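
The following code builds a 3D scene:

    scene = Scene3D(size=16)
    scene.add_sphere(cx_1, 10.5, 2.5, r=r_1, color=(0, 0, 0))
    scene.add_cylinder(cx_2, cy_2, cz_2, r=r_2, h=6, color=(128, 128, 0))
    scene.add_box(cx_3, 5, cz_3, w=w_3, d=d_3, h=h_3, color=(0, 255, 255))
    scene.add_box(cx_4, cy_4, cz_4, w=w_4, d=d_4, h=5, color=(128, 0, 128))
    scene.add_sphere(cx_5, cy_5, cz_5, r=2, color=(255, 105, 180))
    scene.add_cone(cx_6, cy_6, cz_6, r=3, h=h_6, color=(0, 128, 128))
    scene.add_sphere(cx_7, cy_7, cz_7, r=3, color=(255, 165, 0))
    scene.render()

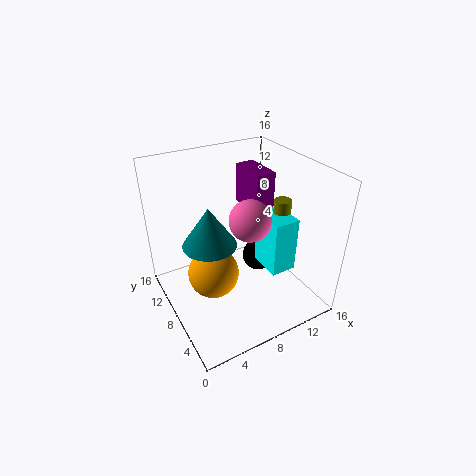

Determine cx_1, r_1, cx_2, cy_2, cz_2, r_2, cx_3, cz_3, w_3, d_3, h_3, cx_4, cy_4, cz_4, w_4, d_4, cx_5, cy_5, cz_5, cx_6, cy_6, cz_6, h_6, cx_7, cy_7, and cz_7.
cx_1 = 12.5
r_1 = 2
cx_2 = 13.5
cy_2 = 7.5
cz_2 = 5.5
r_2 = 1
cx_3 = 11
cz_3 = 3.5
w_3 = 3
d_3 = 4
h_3 = 6.5
cx_4 = 12
cy_4 = 10.5
cz_4 = 8.5
w_4 = 2.5
d_4 = 5
cx_5 = 7
cy_5 = 4
cz_5 = 12.5
cx_6 = 5
cy_6 = 9
cz_6 = 7.5
h_6 = 4.5
cx_7 = 5.5
cy_7 = 9.5
cz_7 = 3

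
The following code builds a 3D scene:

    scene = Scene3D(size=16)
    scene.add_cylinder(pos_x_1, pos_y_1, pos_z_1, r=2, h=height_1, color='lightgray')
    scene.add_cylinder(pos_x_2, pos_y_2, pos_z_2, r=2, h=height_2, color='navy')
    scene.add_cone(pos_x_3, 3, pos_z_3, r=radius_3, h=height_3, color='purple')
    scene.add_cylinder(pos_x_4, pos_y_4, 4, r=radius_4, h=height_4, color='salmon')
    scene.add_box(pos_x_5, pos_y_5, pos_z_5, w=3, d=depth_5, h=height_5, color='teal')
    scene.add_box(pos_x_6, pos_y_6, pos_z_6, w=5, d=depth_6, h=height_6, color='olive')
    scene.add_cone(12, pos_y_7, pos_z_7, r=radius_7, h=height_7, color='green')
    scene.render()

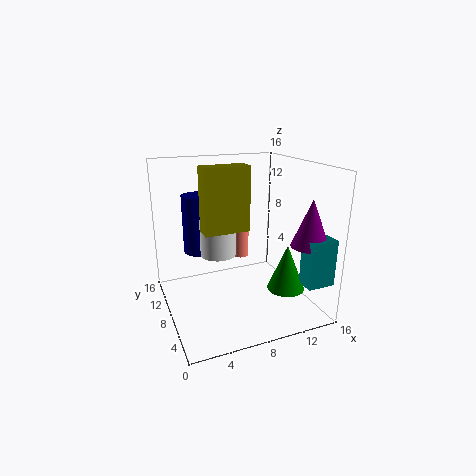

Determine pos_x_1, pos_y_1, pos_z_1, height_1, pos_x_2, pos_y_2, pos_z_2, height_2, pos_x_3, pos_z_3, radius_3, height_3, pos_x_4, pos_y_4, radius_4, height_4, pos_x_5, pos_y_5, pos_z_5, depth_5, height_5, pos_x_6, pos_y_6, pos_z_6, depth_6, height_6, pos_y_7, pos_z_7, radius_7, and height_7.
pos_x_1 = 6; pos_y_1 = 9; pos_z_1 = 6; height_1 = 4; pos_x_2 = 5; pos_y_2 = 13; pos_z_2 = 5; height_2 = 7; pos_x_3 = 14; pos_z_3 = 8; radius_3 = 2; height_3 = 5; pos_x_4 = 10; pos_y_4 = 12; radius_4 = 1; height_4 = 5; pos_x_5 = 13; pos_y_5 = 1; pos_z_5 = 4; depth_5 = 2; height_5 = 5; pos_x_6 = 4; pos_y_6 = 7; pos_z_6 = 9; depth_6 = 2; height_6 = 7; pos_y_7 = 4; pos_z_7 = 3; radius_7 = 2; height_7 = 5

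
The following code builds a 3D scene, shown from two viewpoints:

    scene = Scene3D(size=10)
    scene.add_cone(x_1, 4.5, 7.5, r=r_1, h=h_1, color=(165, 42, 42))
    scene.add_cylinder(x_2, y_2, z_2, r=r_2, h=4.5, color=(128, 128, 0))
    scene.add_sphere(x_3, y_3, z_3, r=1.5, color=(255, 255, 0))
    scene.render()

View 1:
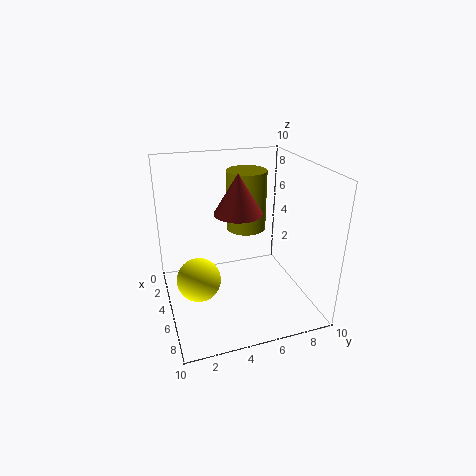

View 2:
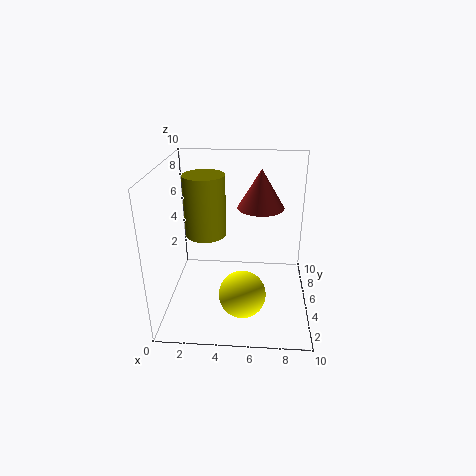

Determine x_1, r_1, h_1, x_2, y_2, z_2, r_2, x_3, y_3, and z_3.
x_1 = 6.5; r_1 = 1.5; h_1 = 2.5; x_2 = 2.5; y_2 = 6.5; z_2 = 4.5; r_2 = 1.5; x_3 = 5.5; y_3 = 2; z_3 = 2.5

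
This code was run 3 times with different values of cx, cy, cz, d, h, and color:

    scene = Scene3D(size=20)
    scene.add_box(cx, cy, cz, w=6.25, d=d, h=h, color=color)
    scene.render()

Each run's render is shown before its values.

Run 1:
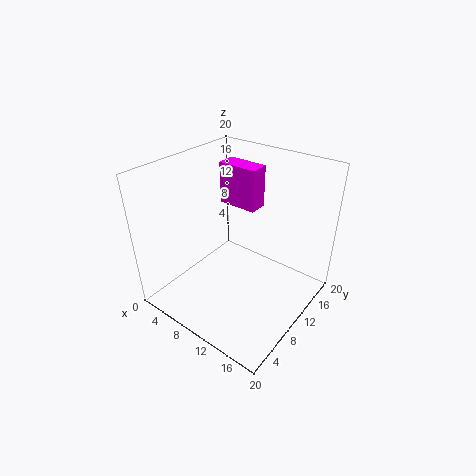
cx = 2.5
cy = 15.25
cz = 11.25
d = 3
h = 6.5
color = 'magenta'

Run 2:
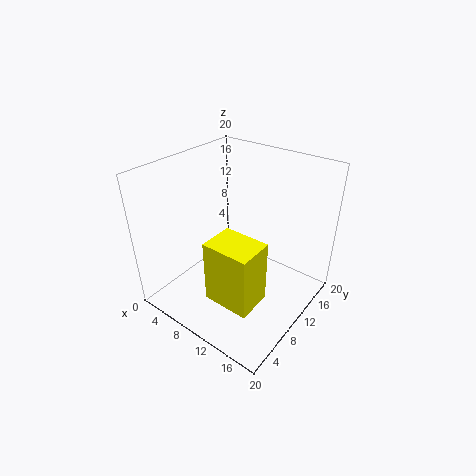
cx = 10
cy = 3
cz = 4.25
d = 4.75
h = 8.5
color = 'yellow'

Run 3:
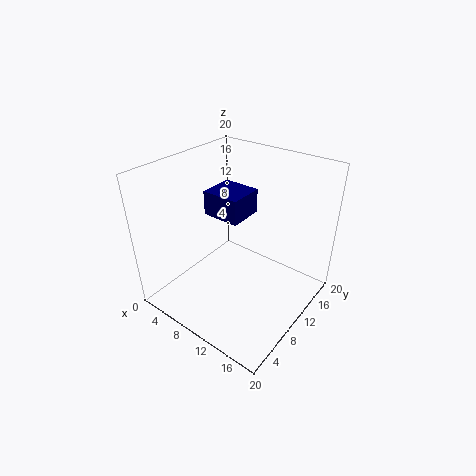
cx = 0.75
cy = 13.25
cz = 9.25
d = 5.75
h = 4
color = 'navy'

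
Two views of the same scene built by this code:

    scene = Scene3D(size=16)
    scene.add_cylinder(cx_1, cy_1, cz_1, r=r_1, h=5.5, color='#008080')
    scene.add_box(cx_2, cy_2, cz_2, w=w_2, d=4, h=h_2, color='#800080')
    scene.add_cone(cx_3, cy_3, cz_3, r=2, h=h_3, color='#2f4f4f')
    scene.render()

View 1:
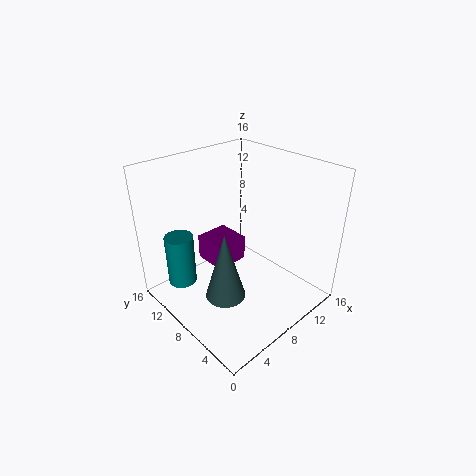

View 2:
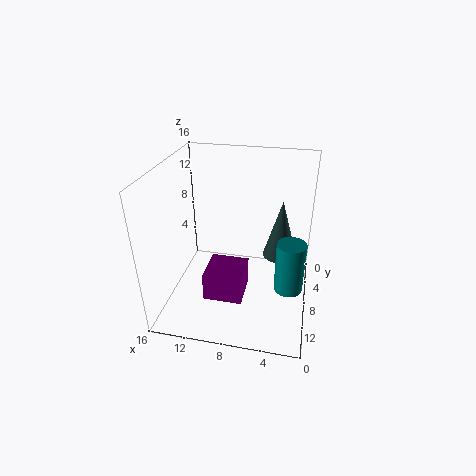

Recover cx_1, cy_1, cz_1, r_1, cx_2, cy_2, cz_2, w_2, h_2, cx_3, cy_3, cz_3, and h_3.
cx_1 = 2; cy_1 = 10.5; cz_1 = 4; r_1 = 1.5; cx_2 = 6.5; cy_2 = 9.5; cz_2 = 3.5; w_2 = 4; h_2 = 3; cx_3 = 3.5; cy_3 = 5; cz_3 = 4.5; h_3 = 7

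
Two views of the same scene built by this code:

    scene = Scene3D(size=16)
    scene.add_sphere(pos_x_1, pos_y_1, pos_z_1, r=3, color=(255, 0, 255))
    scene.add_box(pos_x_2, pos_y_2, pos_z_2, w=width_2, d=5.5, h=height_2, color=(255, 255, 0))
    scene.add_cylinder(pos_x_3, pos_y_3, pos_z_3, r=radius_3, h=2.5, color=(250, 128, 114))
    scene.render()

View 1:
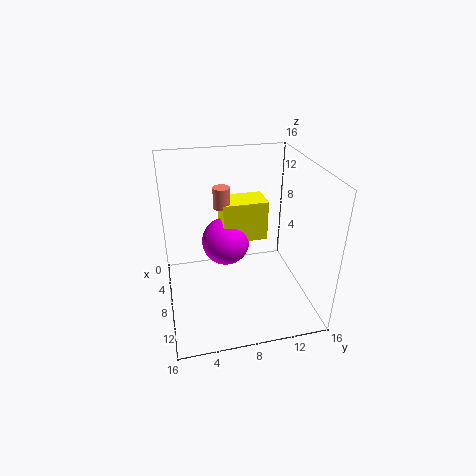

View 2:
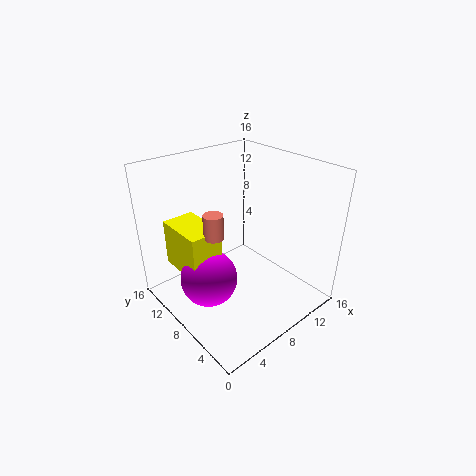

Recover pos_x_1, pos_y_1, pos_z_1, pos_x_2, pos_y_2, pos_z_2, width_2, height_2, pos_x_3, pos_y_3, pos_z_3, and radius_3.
pos_x_1 = 3.5; pos_y_1 = 7.5; pos_z_1 = 5; pos_x_2 = 1.5; pos_y_2 = 7; pos_z_2 = 5.5; width_2 = 3.5; height_2 = 5; pos_x_3 = 4; pos_y_3 = 7; pos_z_3 = 10; radius_3 = 1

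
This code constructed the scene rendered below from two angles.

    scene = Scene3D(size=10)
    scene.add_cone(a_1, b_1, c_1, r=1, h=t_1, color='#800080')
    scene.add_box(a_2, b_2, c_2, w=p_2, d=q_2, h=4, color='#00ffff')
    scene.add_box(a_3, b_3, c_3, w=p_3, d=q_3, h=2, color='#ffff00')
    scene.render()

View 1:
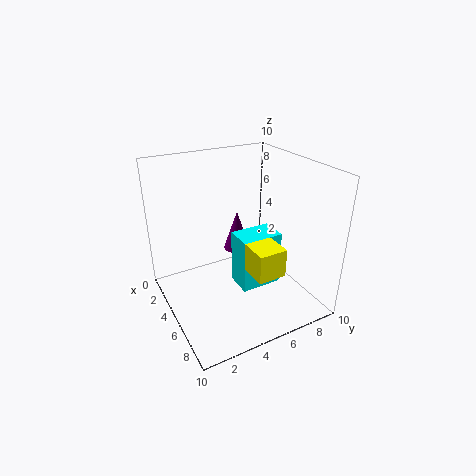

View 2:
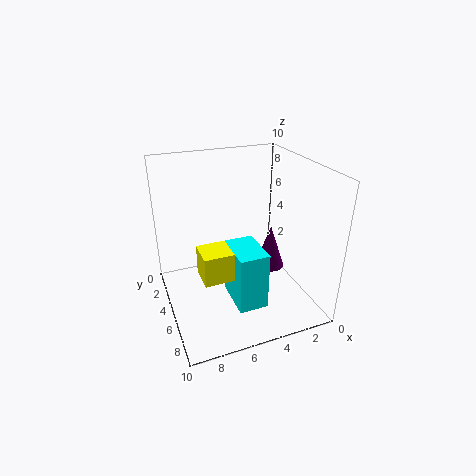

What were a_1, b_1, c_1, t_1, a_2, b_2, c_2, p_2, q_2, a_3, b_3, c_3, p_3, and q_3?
a_1 = 3, b_1 = 6, c_1 = 3, t_1 = 3, a_2 = 4, b_2 = 5, c_2 = 1, p_2 = 2, q_2 = 3, a_3 = 5, b_3 = 5, c_3 = 3, p_3 = 3, q_3 = 2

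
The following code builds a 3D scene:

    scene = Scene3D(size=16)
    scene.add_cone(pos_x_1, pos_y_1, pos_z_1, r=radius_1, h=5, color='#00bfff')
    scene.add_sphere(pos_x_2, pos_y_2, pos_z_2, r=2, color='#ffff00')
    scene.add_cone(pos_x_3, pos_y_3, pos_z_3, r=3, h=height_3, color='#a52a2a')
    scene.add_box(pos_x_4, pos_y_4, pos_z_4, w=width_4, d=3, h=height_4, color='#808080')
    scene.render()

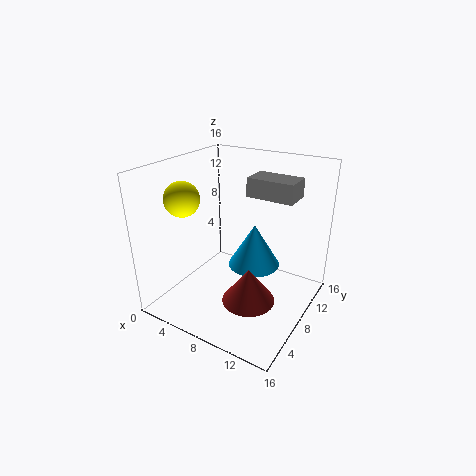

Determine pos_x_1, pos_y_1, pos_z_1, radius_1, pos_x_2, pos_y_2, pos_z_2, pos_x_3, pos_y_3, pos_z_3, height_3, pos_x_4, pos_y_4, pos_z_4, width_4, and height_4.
pos_x_1 = 9, pos_y_1 = 10, pos_z_1 = 4, radius_1 = 3, pos_x_2 = 2, pos_y_2 = 6, pos_z_2 = 12, pos_x_3 = 10, pos_y_3 = 7, pos_z_3 = 1, height_3 = 4, pos_x_4 = 9, pos_y_4 = 8, pos_z_4 = 13, width_4 = 5, height_4 = 2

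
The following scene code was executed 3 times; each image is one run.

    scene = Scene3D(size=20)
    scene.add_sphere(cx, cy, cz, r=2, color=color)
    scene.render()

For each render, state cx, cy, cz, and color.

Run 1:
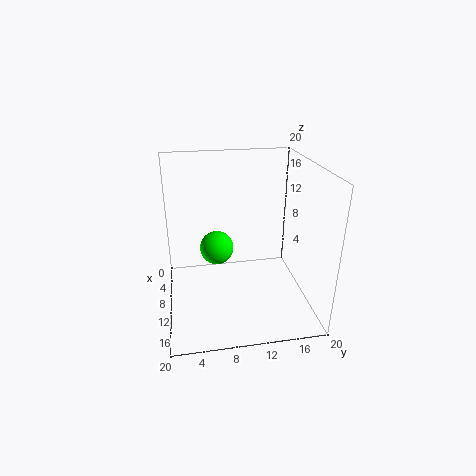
cx = 15; cy = 6.5; cz = 11.5; color = 'lime'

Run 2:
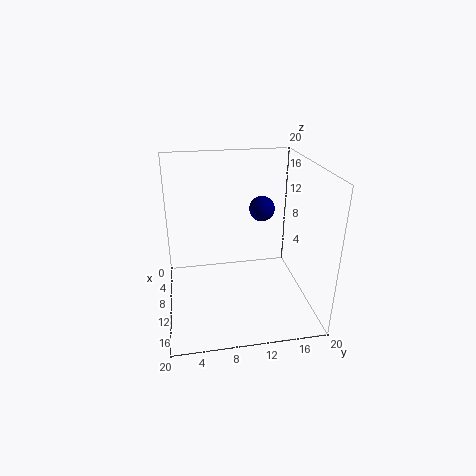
cx = 3.5; cy = 15; cz = 11.5; color = 'navy'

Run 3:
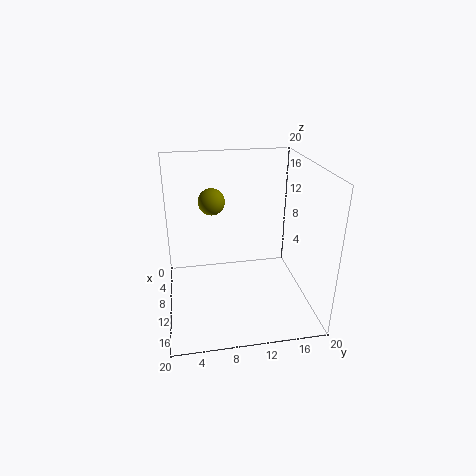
cx = 4.5; cy = 7; cz = 13.5; color = 'olive'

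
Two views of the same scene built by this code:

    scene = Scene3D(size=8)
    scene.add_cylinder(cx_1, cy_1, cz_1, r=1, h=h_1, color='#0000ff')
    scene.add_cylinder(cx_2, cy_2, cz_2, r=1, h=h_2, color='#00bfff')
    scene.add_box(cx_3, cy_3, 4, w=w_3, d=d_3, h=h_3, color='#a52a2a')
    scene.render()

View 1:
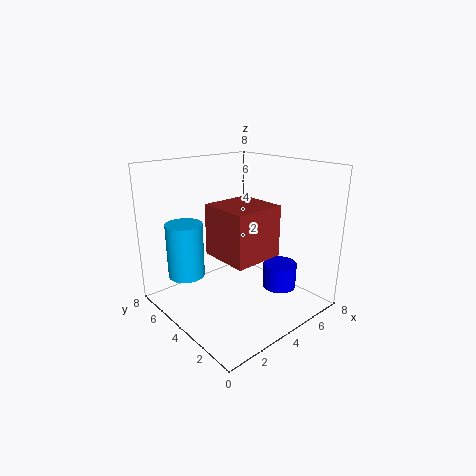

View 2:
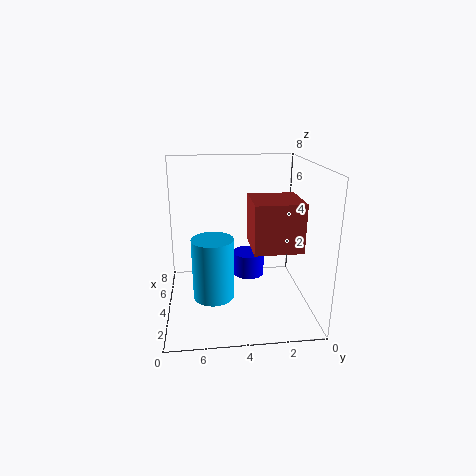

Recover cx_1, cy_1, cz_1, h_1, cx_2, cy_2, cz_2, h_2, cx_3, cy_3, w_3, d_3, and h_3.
cx_1 = 6.5
cy_1 = 3
cz_1 = 0.5
h_1 = 1.5
cx_2 = 1.5
cy_2 = 5.5
cz_2 = 2
h_2 = 3
cx_3 = 1.5
cy_3 = 1
w_3 = 2.5
d_3 = 2.5
h_3 = 2.5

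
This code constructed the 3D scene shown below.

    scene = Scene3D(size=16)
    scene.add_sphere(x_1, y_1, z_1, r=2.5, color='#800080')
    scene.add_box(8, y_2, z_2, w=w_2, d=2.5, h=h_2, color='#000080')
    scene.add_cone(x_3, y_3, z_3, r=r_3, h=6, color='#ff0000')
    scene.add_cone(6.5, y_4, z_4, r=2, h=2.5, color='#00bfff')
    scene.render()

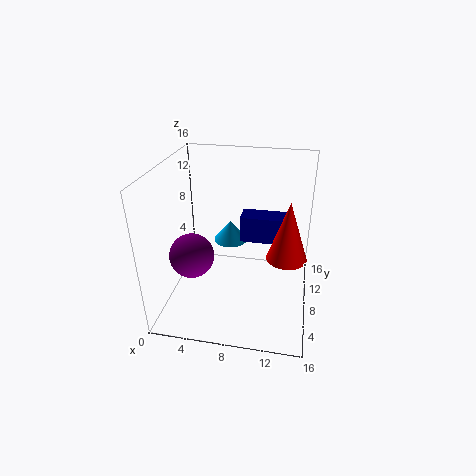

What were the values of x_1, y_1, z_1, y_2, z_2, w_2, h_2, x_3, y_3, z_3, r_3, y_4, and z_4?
x_1 = 3
y_1 = 6.5
z_1 = 6
y_2 = 9
z_2 = 7
w_2 = 5.5
h_2 = 3
x_3 = 13.5
y_3 = 5
z_3 = 8
r_3 = 2
y_4 = 11
z_4 = 6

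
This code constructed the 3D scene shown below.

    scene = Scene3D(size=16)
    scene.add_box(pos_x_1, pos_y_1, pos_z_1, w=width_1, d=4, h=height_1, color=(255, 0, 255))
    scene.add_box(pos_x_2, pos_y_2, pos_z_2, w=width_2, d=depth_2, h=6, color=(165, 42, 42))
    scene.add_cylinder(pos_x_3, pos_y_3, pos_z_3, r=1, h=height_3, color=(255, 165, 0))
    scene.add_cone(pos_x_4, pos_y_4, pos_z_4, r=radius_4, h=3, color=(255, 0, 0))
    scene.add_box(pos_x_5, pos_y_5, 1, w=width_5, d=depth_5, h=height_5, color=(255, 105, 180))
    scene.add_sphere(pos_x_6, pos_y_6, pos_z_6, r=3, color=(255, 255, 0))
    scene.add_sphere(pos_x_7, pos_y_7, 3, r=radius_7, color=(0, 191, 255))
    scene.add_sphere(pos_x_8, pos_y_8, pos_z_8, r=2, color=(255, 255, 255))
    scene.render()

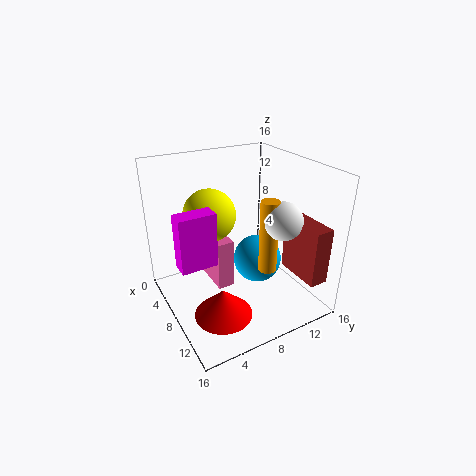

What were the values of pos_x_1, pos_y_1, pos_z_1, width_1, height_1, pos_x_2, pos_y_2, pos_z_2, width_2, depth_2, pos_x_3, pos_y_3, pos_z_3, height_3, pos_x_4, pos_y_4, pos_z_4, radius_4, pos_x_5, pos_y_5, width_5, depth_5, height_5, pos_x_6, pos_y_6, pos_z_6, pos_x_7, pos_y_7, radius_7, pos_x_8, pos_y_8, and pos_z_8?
pos_x_1 = 7; pos_y_1 = 1; pos_z_1 = 6; width_1 = 2; height_1 = 6; pos_x_2 = 11; pos_y_2 = 12; pos_z_2 = 5; width_2 = 5; depth_2 = 2; pos_x_3 = 11; pos_y_3 = 10; pos_z_3 = 5; height_3 = 8; pos_x_4 = 12; pos_y_4 = 4; pos_z_4 = 2; radius_4 = 3; pos_x_5 = 2; pos_y_5 = 6; width_5 = 5; depth_5 = 2; height_5 = 6; pos_x_6 = 5; pos_y_6 = 6; pos_z_6 = 10; pos_x_7 = 6; pos_y_7 = 12; radius_7 = 3; pos_x_8 = 12; pos_y_8 = 11; pos_z_8 = 11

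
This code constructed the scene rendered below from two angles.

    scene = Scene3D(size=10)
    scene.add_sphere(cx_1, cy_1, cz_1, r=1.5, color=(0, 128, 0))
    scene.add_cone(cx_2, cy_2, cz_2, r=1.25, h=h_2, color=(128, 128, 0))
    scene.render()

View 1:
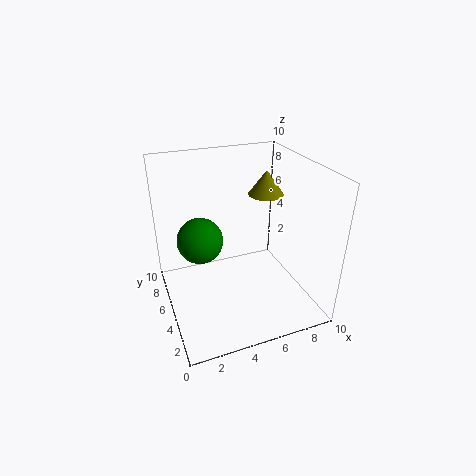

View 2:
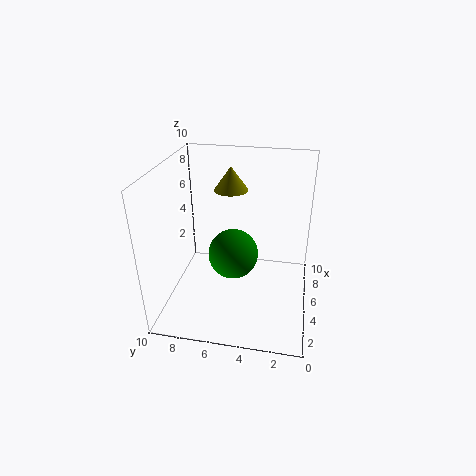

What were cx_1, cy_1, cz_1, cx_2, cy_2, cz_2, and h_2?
cx_1 = 2.25
cy_1 = 4.75
cz_1 = 5.5
cx_2 = 7.5
cy_2 = 6
cz_2 = 7.5
h_2 = 1.75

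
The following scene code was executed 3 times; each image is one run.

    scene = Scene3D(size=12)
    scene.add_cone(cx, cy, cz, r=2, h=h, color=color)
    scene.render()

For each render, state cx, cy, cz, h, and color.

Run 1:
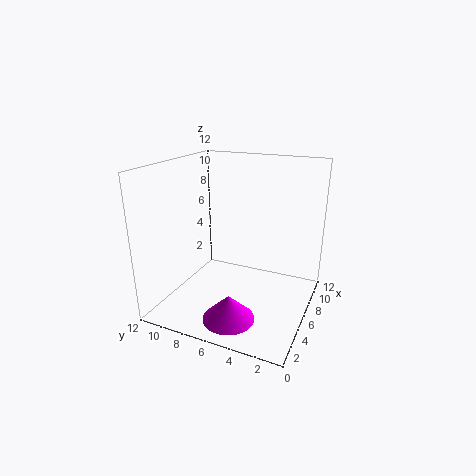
cx = 2; cy = 5; cz = 1; h = 2; color = 'magenta'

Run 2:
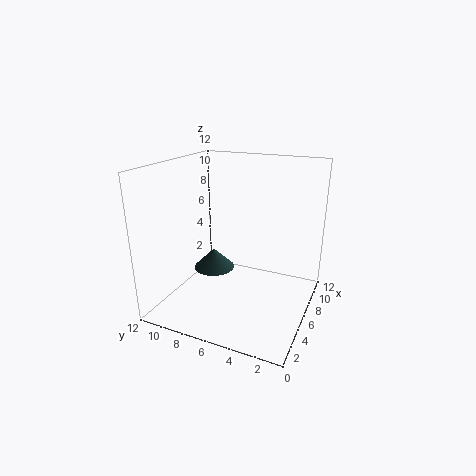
cx = 9; cy = 10; cz = 1; h = 2; color = 'darkslategray'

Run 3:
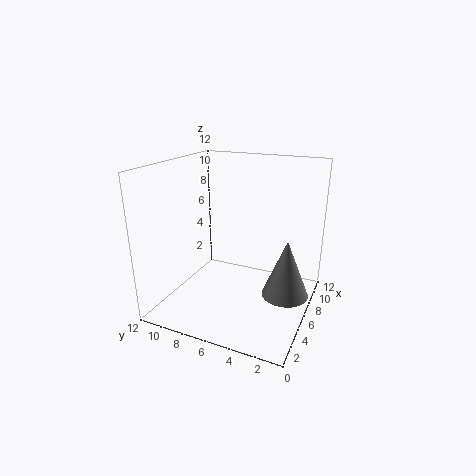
cx = 7; cy = 2; cz = 1; h = 5; color = 'gray'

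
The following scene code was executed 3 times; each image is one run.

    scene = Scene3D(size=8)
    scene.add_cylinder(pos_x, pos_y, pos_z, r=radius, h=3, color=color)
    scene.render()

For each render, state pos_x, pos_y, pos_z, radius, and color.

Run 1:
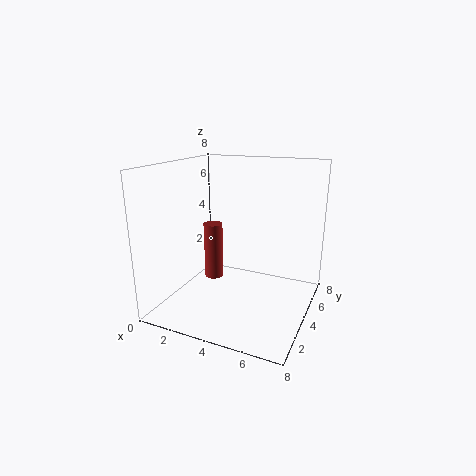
pos_x = 3, pos_y = 3, pos_z = 2, radius = 0.5, color = 'brown'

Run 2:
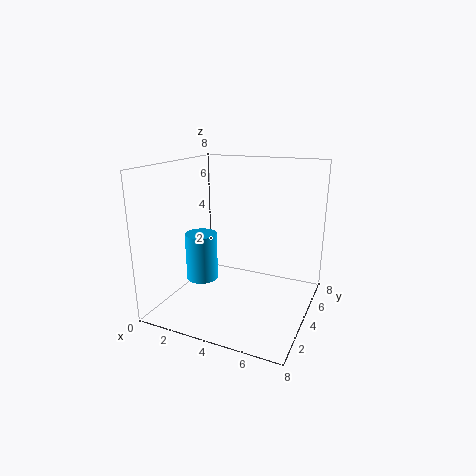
pos_x = 1, pos_y = 5, pos_z = 0.5, radius = 1, color = 'deepskyblue'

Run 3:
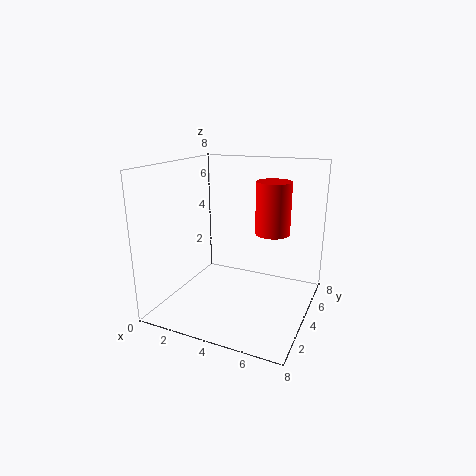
pos_x = 5.5, pos_y = 5.5, pos_z = 4, radius = 1, color = 'red'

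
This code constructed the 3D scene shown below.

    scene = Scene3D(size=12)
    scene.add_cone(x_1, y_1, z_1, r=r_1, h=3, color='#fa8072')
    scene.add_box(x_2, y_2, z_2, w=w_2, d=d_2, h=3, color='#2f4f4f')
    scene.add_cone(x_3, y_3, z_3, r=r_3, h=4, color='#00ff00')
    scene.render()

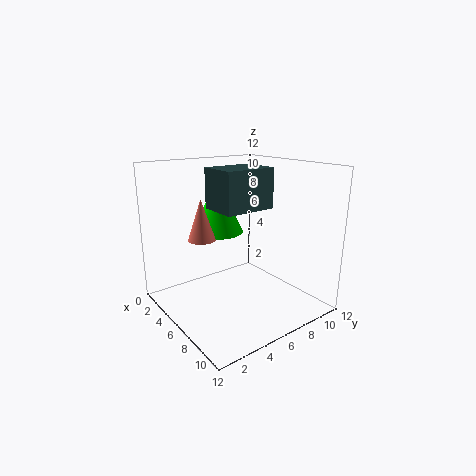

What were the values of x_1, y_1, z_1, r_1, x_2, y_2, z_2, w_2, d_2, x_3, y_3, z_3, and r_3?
x_1 = 7, y_1 = 2, z_1 = 7, r_1 = 1, x_2 = 6, y_2 = 3, z_2 = 9, w_2 = 3, d_2 = 4, x_3 = 6, y_3 = 4, z_3 = 7, r_3 = 2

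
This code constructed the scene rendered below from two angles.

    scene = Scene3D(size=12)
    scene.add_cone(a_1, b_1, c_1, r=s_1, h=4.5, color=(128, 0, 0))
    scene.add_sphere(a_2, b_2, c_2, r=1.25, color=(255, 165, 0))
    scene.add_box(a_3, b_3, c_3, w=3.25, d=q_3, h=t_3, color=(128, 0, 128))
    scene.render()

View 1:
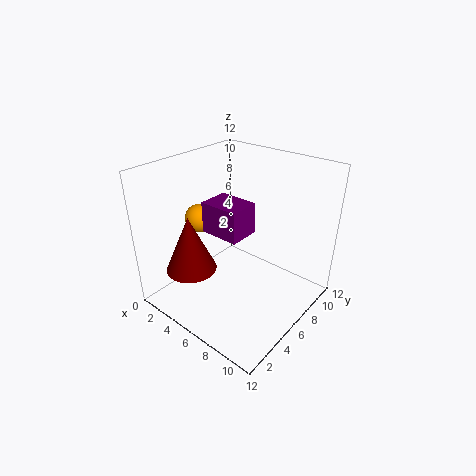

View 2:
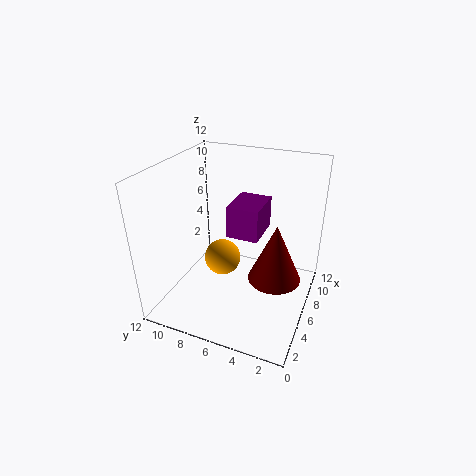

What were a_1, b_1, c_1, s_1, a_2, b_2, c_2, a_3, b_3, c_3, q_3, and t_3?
a_1 = 4.25
b_1 = 2.25
c_1 = 4.25
s_1 = 2
a_2 = 2
b_2 = 5.5
c_2 = 6.75
a_3 = 4.25
b_3 = 3.75
c_3 = 7
q_3 = 2.5
t_3 = 2.5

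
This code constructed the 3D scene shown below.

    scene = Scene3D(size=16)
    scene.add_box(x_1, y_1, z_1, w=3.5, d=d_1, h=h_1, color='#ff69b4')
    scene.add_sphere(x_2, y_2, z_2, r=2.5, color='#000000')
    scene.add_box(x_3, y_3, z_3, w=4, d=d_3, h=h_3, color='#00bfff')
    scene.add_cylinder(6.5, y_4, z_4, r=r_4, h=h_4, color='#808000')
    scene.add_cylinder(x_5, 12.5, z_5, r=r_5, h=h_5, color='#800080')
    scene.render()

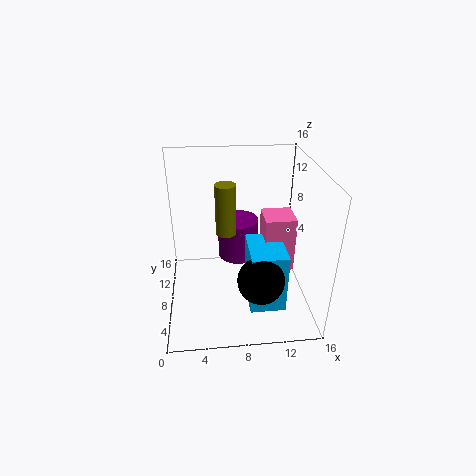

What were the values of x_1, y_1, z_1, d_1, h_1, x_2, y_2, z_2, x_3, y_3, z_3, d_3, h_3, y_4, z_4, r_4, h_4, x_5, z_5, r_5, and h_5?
x_1 = 11
y_1 = 7.5
z_1 = 3.5
d_1 = 3.5
h_1 = 6.5
x_2 = 10
y_2 = 4
z_2 = 5
x_3 = 9
y_3 = 4
z_3 = 0.5
d_3 = 5.5
h_3 = 7
y_4 = 5
z_4 = 10.5
r_4 = 1
h_4 = 5
x_5 = 8.5
z_5 = 3
r_5 = 2.5
h_5 = 5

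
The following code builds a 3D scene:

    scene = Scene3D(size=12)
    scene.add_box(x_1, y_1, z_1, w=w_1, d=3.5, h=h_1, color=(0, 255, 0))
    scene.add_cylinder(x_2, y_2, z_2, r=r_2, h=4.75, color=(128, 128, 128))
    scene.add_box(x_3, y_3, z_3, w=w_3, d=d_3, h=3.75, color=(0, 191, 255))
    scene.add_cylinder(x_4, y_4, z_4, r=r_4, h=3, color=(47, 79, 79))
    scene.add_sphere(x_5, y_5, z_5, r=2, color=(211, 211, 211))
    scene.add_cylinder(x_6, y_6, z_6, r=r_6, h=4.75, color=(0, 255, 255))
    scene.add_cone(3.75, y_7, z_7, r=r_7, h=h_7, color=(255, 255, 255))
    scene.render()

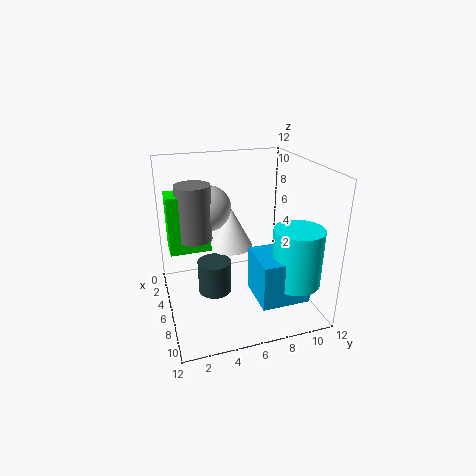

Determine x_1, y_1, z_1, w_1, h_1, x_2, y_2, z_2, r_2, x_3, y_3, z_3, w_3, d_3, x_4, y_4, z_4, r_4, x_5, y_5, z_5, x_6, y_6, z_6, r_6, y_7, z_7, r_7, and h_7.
x_1 = 2.5; y_1 = 0.5; z_1 = 4.5; w_1 = 2.25; h_1 = 5; x_2 = 4; y_2 = 2.75; z_2 = 5.5; r_2 = 1.5; x_3 = 6.5; y_3 = 6.75; z_3 = 1.5; w_3 = 3.75; d_3 = 4; x_4 = 4.5; y_4 = 4.25; z_4 = 0.25; r_4 = 1.5; x_5 = 3; y_5 = 4.25; z_5 = 7.75; x_6 = 9; y_6 = 10; z_6 = 2.75; r_6 = 2; y_7 = 6; z_7 = 4.25; r_7 = 2; h_7 = 3.75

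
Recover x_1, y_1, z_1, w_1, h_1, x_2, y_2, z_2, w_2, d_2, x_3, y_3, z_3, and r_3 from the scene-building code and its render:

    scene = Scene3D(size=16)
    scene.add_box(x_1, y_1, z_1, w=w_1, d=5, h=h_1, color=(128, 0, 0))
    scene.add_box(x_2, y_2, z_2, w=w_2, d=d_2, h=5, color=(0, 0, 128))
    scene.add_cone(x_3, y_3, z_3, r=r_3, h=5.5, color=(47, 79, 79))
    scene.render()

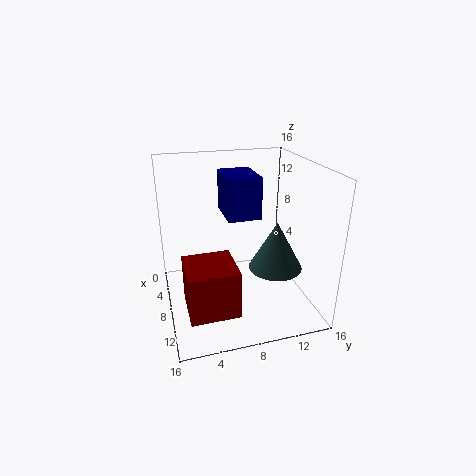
x_1 = 9.5
y_1 = 1.5
z_1 = 2.5
w_1 = 5
h_1 = 5
x_2 = 0.5
y_2 = 7.5
z_2 = 9
w_2 = 5.5
d_2 = 4
x_3 = 9.5
y_3 = 12
z_3 = 4.5
r_3 = 3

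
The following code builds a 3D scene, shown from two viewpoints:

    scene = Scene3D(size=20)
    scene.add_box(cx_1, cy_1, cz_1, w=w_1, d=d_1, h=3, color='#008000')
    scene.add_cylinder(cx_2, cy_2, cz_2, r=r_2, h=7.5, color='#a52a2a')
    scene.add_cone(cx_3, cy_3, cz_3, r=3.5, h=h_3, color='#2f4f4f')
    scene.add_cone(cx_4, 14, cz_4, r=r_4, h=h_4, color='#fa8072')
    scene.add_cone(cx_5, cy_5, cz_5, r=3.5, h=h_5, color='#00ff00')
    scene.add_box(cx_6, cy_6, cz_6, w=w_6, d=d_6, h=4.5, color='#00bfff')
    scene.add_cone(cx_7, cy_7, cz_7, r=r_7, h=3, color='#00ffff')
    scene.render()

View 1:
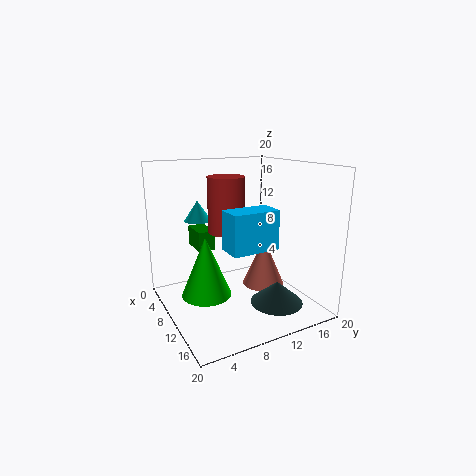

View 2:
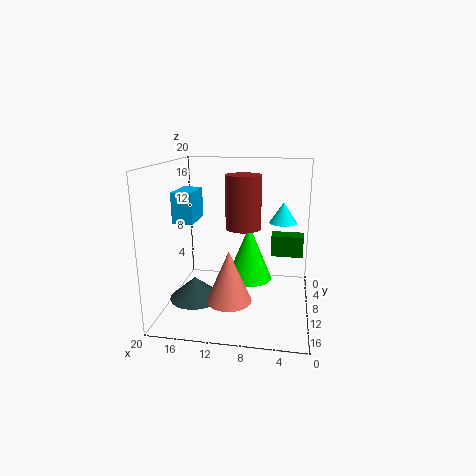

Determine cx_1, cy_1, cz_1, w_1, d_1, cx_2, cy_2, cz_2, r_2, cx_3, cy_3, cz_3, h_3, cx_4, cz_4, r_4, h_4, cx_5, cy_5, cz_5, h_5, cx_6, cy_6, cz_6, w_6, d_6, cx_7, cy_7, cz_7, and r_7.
cx_1 = 1, cy_1 = 6, cz_1 = 7, w_1 = 4.5, d_1 = 2.5, cx_2 = 9.5, cy_2 = 8.5, cz_2 = 11, r_2 = 2.5, cx_3 = 15.5, cy_3 = 13, cz_3 = 2, h_3 = 3, cx_4 = 10.5, cz_4 = 2.5, r_4 = 3, h_4 = 7, cx_5 = 9, cy_5 = 5.5, cz_5 = 2, h_5 = 8.5, cx_6 = 16.5, cy_6 = 4.5, cz_6 = 11.5, w_6 = 3, d_6 = 5.5, cx_7 = 4, cy_7 = 6.5, cz_7 = 11.5, r_7 = 2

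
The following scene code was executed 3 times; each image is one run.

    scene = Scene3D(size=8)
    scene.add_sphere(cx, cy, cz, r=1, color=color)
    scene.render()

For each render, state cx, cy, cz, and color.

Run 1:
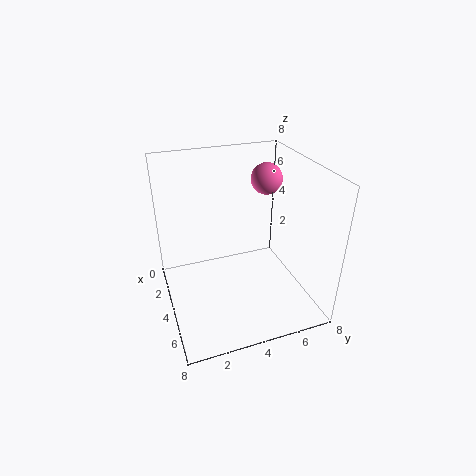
cx = 1
cy = 7
cz = 6
color = 'hotpink'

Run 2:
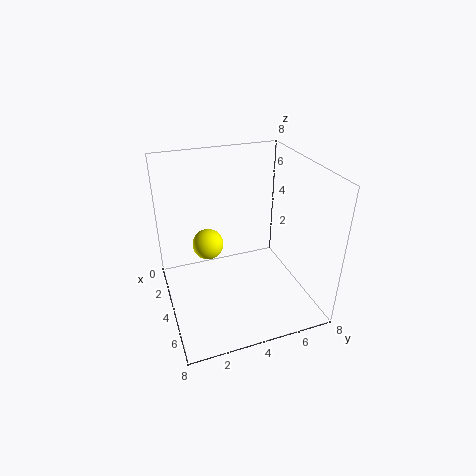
cx = 1
cy = 3
cz = 2
color = 'yellow'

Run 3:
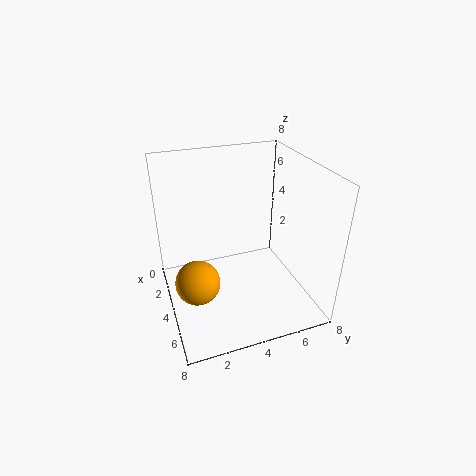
cx = 7
cy = 1
cz = 4
color = 'orange'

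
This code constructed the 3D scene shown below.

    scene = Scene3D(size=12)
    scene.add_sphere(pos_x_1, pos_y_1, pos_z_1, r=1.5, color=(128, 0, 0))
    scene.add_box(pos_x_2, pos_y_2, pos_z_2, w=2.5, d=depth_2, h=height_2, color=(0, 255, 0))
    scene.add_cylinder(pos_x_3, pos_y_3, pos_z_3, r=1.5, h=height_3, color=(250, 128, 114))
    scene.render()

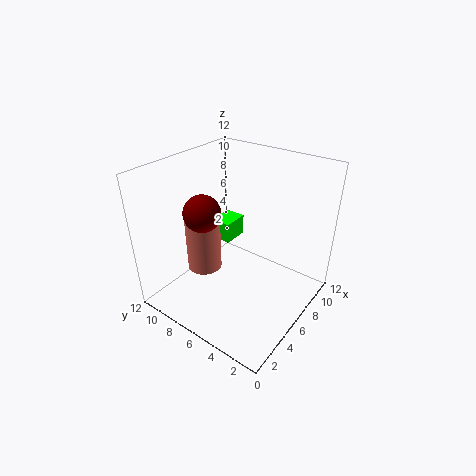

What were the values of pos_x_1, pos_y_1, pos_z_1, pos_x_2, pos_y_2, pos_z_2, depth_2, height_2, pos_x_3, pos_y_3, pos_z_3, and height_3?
pos_x_1 = 4, pos_y_1 = 8, pos_z_1 = 8.5, pos_x_2 = 8.5, pos_y_2 = 9, pos_z_2 = 3, depth_2 = 2, height_2 = 2, pos_x_3 = 5, pos_y_3 = 9, pos_z_3 = 2.5, height_3 = 5.5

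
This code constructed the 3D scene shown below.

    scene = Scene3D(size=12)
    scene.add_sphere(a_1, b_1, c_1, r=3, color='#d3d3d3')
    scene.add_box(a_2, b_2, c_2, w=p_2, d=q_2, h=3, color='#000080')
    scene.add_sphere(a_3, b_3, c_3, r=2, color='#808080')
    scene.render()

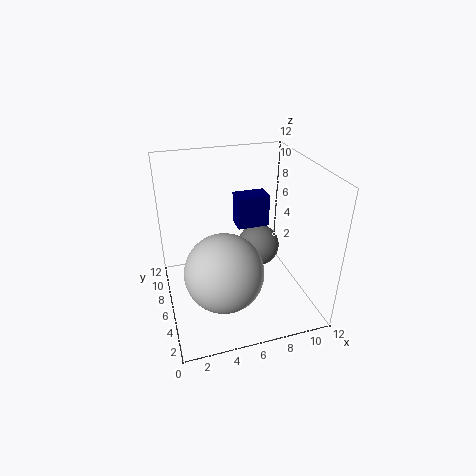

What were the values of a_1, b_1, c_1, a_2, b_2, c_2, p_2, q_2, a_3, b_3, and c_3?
a_1 = 4; b_1 = 3; c_1 = 5; a_2 = 7; b_2 = 9; c_2 = 5; p_2 = 3; q_2 = 2; a_3 = 9; b_3 = 9; c_3 = 3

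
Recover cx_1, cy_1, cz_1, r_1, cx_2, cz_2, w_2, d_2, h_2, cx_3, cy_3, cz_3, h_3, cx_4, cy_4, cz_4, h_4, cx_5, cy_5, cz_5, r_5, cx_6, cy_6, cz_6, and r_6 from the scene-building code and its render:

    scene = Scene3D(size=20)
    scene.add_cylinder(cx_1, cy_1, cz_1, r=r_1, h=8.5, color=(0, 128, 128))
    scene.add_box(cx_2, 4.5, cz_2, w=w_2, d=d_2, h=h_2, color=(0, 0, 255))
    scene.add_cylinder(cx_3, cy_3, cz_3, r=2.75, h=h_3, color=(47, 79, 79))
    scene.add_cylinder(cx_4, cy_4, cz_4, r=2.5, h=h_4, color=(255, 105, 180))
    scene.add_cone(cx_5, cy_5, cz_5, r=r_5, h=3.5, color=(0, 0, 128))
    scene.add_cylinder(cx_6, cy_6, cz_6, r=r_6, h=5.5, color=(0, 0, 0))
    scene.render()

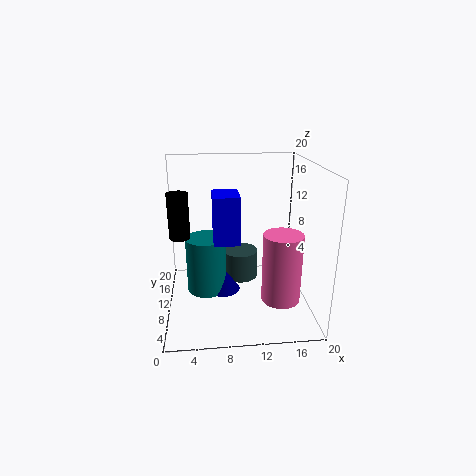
cx_1 = 5.5, cy_1 = 13, cz_1 = 0.5, r_1 = 3, cx_2 = 6.5, cz_2 = 11.25, w_2 = 3.25, d_2 = 4.25, h_2 = 6, cx_3 = 11, cy_3 = 15.75, cz_3 = 1, h_3 = 4.5, cx_4 = 15, cy_4 = 4.5, cz_4 = 3.5, h_4 = 9, cx_5 = 8, cy_5 = 12.5, cz_5 = 0.5, r_5 = 2.5, cx_6 = 2.5, cy_6 = 5.5, cz_6 = 12.25, r_6 = 1.25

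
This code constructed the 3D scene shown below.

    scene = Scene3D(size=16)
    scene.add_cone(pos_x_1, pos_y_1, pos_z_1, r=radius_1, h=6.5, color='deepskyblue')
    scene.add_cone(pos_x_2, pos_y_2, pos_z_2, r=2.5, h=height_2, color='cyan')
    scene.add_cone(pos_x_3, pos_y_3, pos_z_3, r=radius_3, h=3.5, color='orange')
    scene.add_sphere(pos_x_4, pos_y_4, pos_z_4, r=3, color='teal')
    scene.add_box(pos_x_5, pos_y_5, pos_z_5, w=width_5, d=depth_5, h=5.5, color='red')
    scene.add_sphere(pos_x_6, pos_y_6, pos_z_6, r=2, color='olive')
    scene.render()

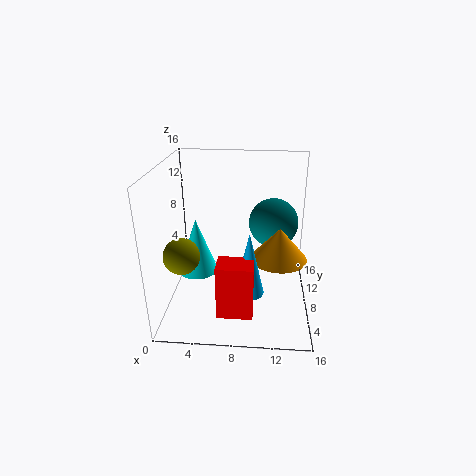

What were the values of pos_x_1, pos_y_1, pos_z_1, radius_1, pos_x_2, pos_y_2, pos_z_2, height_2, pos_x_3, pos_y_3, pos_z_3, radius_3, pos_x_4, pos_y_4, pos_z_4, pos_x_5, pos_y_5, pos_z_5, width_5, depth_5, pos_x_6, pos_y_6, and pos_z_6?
pos_x_1 = 9.5
pos_y_1 = 3
pos_z_1 = 4.5
radius_1 = 1.5
pos_x_2 = 2.5
pos_y_2 = 11.5
pos_z_2 = 1.5
height_2 = 7
pos_x_3 = 12.5
pos_y_3 = 6.5
pos_z_3 = 6.5
radius_3 = 3
pos_x_4 = 12
pos_y_4 = 12.5
pos_z_4 = 8
pos_x_5 = 6.5
pos_y_5 = 0.5
pos_z_5 = 3
width_5 = 3.5
depth_5 = 2.5
pos_x_6 = 2
pos_y_6 = 6
pos_z_6 = 6.5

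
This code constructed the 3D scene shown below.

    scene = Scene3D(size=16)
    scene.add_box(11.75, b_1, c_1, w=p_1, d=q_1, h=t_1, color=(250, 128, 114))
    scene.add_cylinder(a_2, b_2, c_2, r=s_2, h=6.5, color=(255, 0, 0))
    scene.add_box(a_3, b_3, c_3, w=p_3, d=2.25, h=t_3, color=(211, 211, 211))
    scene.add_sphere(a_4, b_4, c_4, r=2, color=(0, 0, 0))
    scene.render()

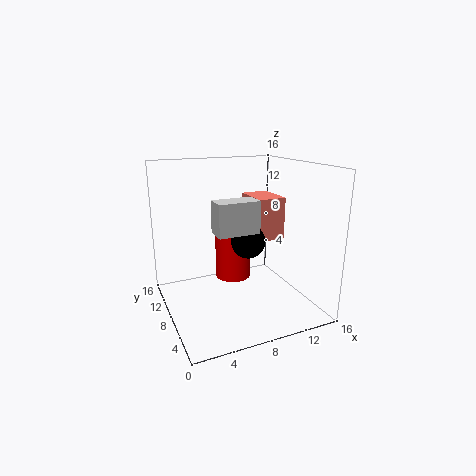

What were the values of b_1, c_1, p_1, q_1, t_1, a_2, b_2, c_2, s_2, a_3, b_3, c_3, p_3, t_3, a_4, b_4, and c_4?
b_1 = 10; c_1 = 6.25; p_1 = 3.5; q_1 = 5; t_1 = 5.25; a_2 = 9.5; b_2 = 13; c_2 = 1; s_2 = 2.25; a_3 = 4.25; b_3 = 3.75; c_3 = 9.75; p_3 = 4.25; t_3 = 3.25; a_4 = 9.75; b_4 = 9; c_4 = 7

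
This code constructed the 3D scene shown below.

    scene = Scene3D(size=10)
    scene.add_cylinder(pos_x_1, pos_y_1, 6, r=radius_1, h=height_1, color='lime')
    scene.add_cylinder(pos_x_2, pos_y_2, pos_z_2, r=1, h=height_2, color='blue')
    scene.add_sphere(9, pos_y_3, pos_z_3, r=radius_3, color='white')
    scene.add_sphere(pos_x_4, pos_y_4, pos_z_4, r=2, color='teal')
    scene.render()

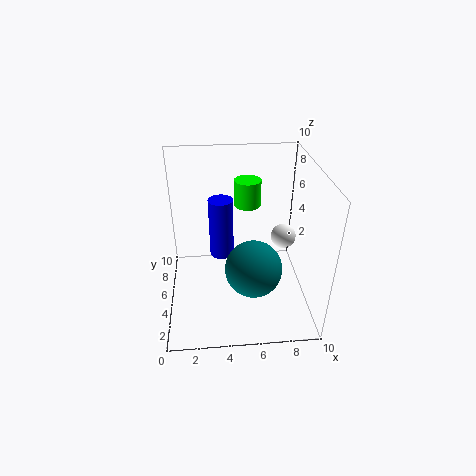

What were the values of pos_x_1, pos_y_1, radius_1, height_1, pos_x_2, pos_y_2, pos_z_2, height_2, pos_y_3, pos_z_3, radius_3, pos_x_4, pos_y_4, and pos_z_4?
pos_x_1 = 6, pos_y_1 = 8, radius_1 = 1, height_1 = 2, pos_x_2 = 4, pos_y_2 = 9, pos_z_2 = 1, height_2 = 5, pos_y_3 = 8, pos_z_3 = 3, radius_3 = 1, pos_x_4 = 6, pos_y_4 = 4, pos_z_4 = 3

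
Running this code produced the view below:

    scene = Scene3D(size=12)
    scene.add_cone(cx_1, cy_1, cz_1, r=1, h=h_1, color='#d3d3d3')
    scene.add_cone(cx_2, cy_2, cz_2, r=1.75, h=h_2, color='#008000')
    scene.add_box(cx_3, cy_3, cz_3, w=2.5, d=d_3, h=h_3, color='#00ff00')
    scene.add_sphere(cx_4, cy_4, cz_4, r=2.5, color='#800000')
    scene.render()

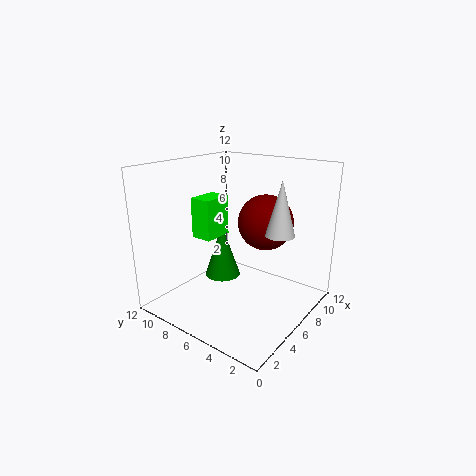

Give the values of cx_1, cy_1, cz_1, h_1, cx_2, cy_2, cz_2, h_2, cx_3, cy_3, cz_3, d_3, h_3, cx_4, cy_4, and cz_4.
cx_1 = 4; cy_1 = 1; cz_1 = 8; h_1 = 3.75; cx_2 = 8.75; cy_2 = 10; cz_2 = 0.25; h_2 = 5.25; cx_3 = 3.5; cy_3 = 7; cz_3 = 6.25; d_3 = 1.75; h_3 = 3.25; cx_4 = 9.5; cy_4 = 5.5; cz_4 = 6.5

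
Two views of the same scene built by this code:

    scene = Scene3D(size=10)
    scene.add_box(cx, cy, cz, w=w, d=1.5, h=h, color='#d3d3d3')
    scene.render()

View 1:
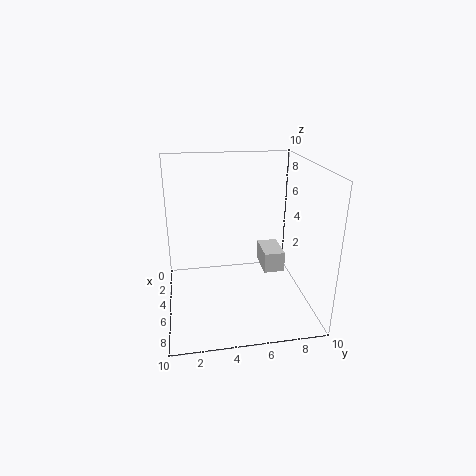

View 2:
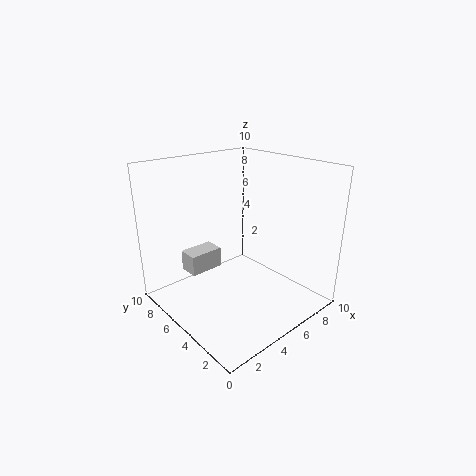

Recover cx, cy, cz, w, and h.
cx = 2.5, cy = 7, cz = 2, w = 2.5, h = 1.5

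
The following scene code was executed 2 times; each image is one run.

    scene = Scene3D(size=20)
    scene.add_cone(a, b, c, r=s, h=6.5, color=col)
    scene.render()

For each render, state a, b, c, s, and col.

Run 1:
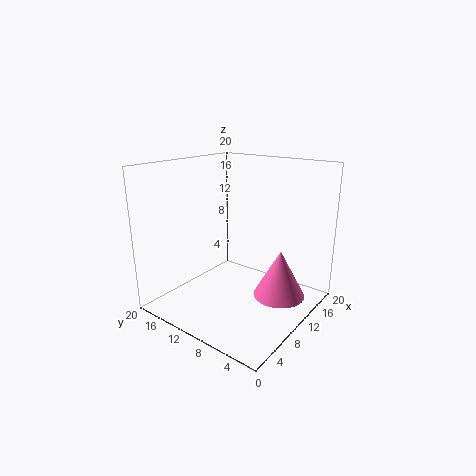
a = 11.5
b = 4
c = 2.5
s = 3.5
col = 'hotpink'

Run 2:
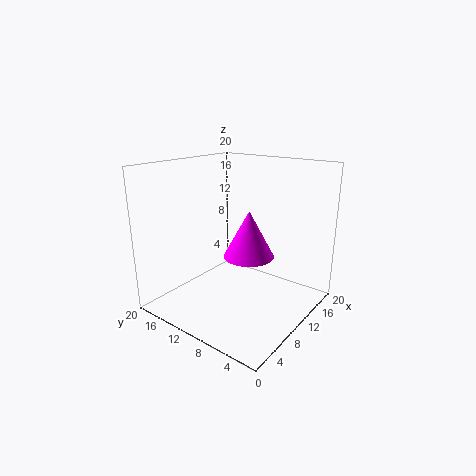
a = 10.5
b = 8.5
c = 7.5
s = 3.5
col = 'magenta'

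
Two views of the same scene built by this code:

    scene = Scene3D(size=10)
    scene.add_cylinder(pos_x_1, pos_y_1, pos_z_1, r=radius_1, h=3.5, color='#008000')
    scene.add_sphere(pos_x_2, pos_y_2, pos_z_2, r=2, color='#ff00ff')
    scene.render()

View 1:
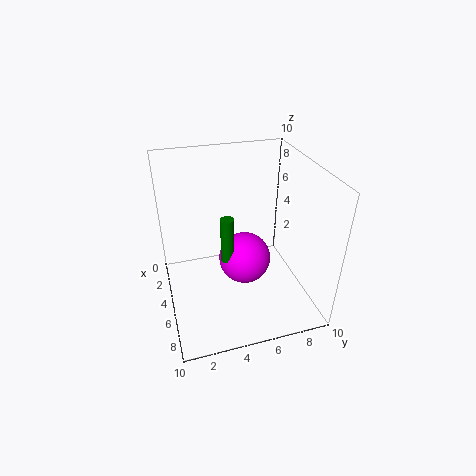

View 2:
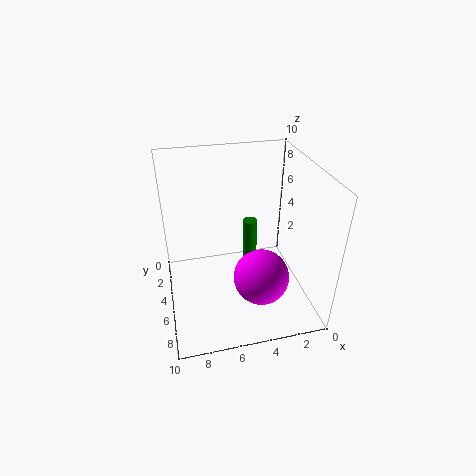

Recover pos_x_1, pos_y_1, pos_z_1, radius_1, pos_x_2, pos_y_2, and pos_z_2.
pos_x_1 = 4
pos_y_1 = 4.5
pos_z_1 = 2.5
radius_1 = 0.5
pos_x_2 = 3.5
pos_y_2 = 6
pos_z_2 = 2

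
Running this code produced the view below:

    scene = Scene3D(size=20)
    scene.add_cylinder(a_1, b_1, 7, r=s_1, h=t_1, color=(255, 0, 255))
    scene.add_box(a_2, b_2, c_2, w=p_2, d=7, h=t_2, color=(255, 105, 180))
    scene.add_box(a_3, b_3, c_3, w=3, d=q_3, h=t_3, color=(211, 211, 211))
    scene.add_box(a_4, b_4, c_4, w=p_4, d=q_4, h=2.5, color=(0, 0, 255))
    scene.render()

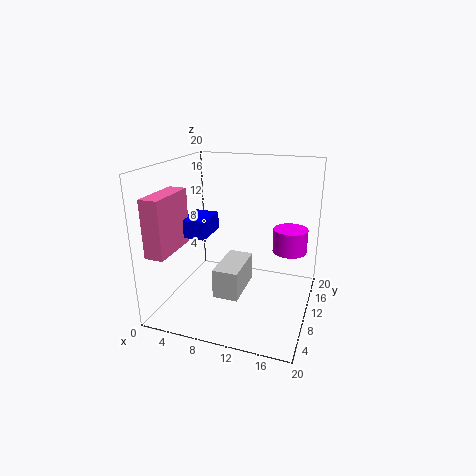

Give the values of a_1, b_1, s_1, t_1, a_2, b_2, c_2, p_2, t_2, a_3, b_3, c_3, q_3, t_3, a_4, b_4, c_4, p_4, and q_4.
a_1 = 16.5
b_1 = 14.5
s_1 = 2.5
t_1 = 3.5
a_2 = 1
b_2 = 1
c_2 = 9.5
p_2 = 2.5
t_2 = 7.5
a_3 = 10
b_3 = 1
c_3 = 6
q_3 = 6
t_3 = 3.5
a_4 = 3
b_4 = 6.5
c_4 = 10.5
p_4 = 3.5
q_4 = 5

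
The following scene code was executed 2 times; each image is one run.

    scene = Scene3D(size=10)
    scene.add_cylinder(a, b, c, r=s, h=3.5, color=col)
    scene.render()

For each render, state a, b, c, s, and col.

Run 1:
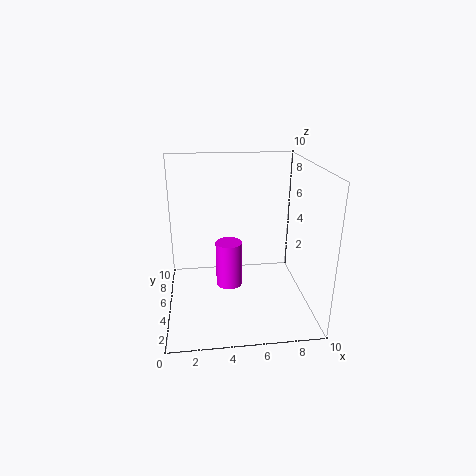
a = 4.5; b = 6.5; c = 0.5; s = 1; col = 'magenta'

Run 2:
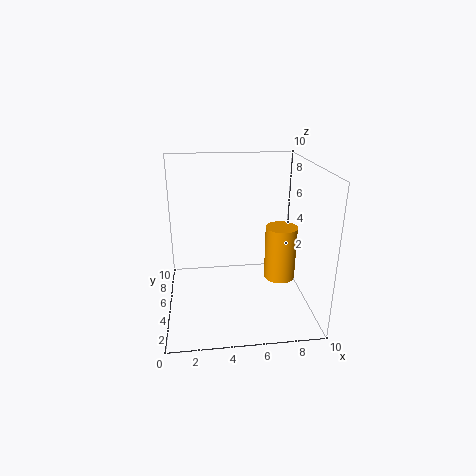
a = 7.5; b = 3; c = 3; s = 1; col = 'orange'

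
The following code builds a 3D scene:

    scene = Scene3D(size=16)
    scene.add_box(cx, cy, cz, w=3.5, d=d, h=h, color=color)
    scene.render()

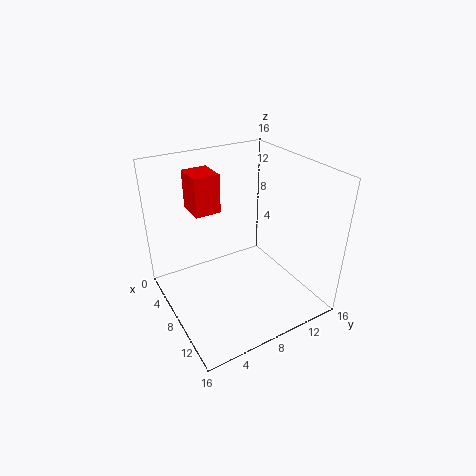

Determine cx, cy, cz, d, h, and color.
cx = 1.5; cy = 4.5; cz = 10; d = 3; h = 4.5; color = 'red'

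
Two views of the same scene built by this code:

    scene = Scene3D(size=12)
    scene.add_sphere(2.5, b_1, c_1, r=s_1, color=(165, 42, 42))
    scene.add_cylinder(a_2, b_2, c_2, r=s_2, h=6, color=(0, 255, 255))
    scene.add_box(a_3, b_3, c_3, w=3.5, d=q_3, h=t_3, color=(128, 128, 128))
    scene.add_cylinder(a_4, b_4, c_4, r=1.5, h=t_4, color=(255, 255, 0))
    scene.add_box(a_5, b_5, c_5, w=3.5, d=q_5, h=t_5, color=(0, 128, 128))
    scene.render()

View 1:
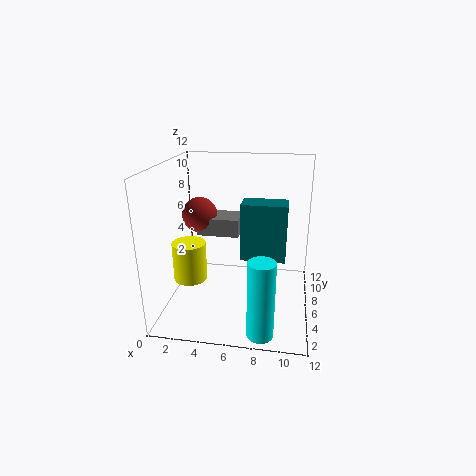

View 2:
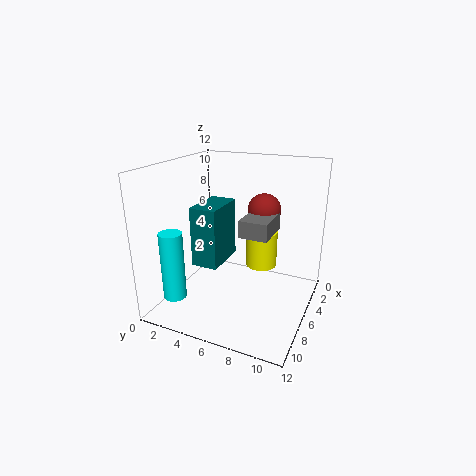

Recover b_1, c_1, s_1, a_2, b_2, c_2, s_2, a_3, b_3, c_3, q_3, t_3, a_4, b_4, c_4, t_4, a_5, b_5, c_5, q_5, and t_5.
b_1 = 7, c_1 = 7.5, s_1 = 1.5, a_2 = 8.5, b_2 = 1, c_2 = 0.5, s_2 = 1, a_3 = 2.5, b_3 = 6, c_3 = 6, q_3 = 2.5, t_3 = 1.5, a_4 = 1.5, b_4 = 6.5, c_4 = 1.5, t_4 = 3.5, a_5 = 6.5, b_5 = 4, c_5 = 5, q_5 = 2, t_5 = 4.5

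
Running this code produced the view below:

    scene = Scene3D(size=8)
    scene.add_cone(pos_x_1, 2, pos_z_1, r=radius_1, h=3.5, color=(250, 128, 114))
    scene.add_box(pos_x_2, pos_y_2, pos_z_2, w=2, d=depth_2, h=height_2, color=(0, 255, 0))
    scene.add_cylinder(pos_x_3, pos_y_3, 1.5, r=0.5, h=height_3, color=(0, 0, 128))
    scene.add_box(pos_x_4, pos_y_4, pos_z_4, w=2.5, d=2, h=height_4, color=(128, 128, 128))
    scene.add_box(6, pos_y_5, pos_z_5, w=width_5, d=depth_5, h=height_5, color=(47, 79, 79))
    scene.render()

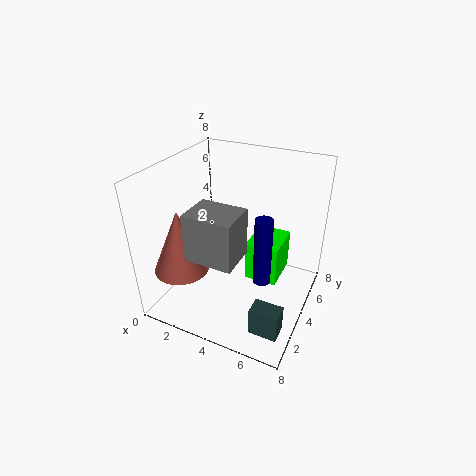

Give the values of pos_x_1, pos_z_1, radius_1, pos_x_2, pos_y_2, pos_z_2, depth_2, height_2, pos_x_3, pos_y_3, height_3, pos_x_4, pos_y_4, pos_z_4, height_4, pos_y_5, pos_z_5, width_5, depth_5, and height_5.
pos_x_1 = 1.5, pos_z_1 = 2.5, radius_1 = 1.5, pos_x_2 = 4, pos_y_2 = 5, pos_z_2 = 0.5, depth_2 = 2.5, height_2 = 2.5, pos_x_3 = 5.5, pos_y_3 = 4, height_3 = 4, pos_x_4 = 2.5, pos_y_4 = 1, pos_z_4 = 4, height_4 = 2.5, pos_y_5 = 1, pos_z_5 = 0.5, width_5 = 1.5, depth_5 = 1, height_5 = 1.5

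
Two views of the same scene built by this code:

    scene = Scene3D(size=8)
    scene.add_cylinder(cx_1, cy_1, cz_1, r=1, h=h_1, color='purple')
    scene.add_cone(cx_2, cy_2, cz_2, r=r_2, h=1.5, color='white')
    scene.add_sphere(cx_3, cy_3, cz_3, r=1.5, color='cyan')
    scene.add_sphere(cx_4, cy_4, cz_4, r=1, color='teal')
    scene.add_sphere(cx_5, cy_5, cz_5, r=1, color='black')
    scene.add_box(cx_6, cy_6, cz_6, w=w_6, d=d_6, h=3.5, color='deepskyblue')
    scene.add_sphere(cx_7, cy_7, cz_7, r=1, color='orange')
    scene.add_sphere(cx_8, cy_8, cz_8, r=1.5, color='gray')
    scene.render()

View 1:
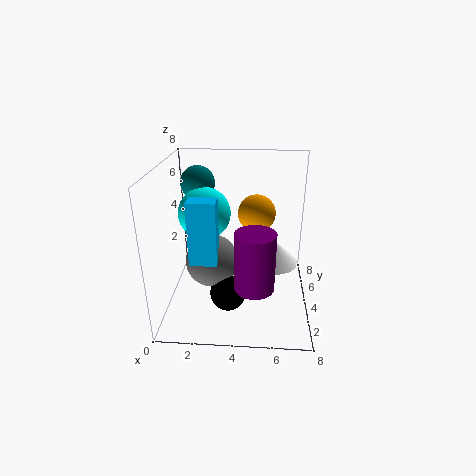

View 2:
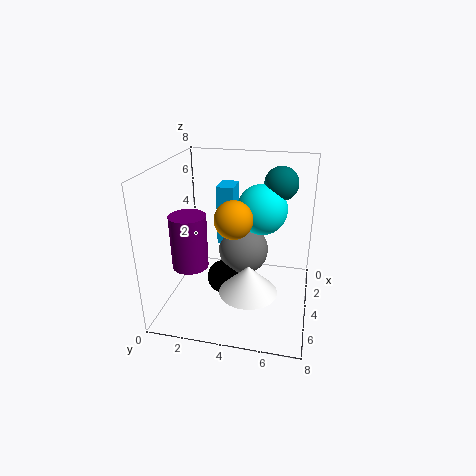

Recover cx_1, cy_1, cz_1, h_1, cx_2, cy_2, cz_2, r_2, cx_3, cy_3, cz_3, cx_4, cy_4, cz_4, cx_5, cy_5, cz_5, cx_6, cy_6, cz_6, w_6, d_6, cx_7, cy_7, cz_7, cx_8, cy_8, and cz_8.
cx_1 = 5
cy_1 = 1.5
cz_1 = 2.5
h_1 = 3
cx_2 = 6
cy_2 = 5
cz_2 = 2
r_2 = 1.5
cx_3 = 2
cy_3 = 5
cz_3 = 5
cx_4 = 1.5
cy_4 = 6
cz_4 = 6.5
cx_5 = 3.5
cy_5 = 3
cz_5 = 1
cx_6 = 1.5
cy_6 = 2.5
cz_6 = 3
w_6 = 1.5
d_6 = 1
cx_7 = 5
cy_7 = 4
cz_7 = 5.5
cx_8 = 2.5
cy_8 = 4
cz_8 = 2.5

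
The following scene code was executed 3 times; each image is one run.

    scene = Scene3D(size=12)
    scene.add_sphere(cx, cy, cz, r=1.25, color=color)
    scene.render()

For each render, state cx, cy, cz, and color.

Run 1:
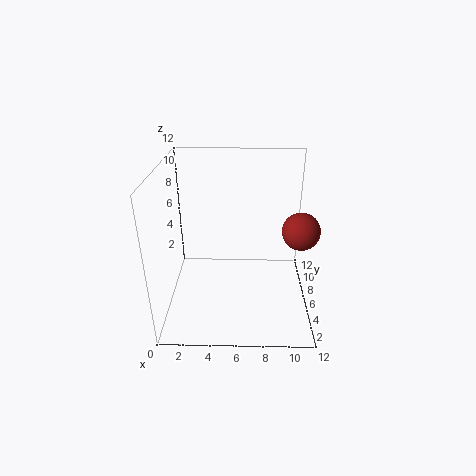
cx = 10.25, cy = 1.5, cz = 9, color = 'brown'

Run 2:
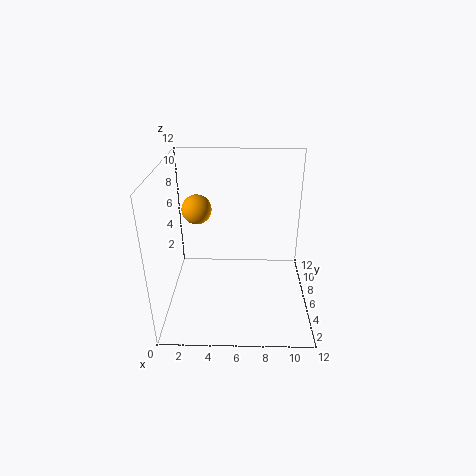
cx = 2.5, cy = 7.25, cz = 8, color = 'orange'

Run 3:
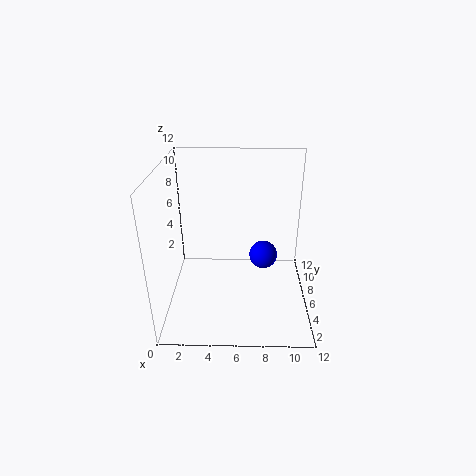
cx = 8.25, cy = 7.5, cz = 3.5, color = 'blue'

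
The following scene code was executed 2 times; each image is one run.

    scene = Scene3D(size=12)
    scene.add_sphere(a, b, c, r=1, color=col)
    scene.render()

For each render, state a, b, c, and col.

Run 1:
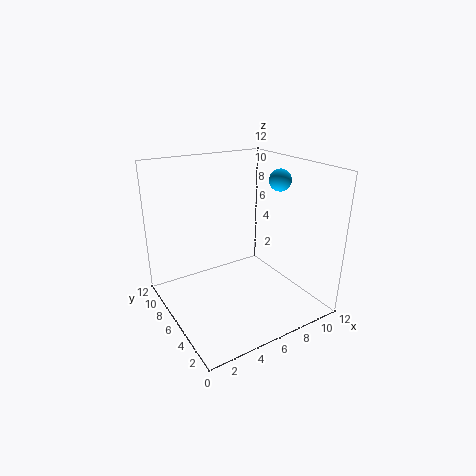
a = 11; b = 7; c = 10; col = 'deepskyblue'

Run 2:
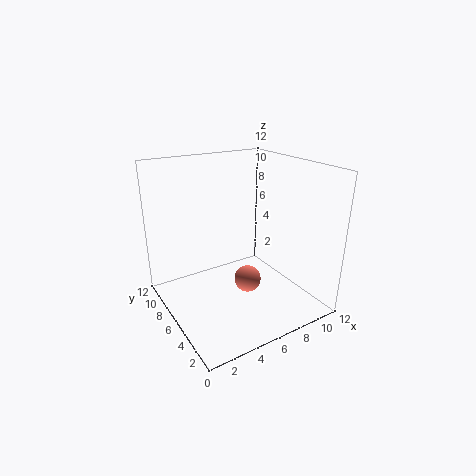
a = 5; b = 3; c = 4; col = 'salmon'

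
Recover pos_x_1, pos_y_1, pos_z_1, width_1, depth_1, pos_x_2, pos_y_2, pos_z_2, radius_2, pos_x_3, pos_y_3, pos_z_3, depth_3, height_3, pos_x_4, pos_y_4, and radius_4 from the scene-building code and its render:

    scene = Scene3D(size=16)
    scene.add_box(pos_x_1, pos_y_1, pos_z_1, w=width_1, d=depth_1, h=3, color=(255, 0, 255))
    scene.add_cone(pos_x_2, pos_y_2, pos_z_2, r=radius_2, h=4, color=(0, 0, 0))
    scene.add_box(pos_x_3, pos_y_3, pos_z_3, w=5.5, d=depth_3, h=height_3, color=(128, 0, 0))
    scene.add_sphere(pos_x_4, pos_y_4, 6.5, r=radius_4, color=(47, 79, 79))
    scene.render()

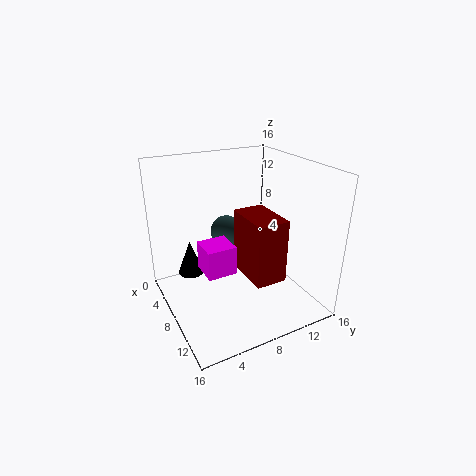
pos_x_1 = 8.5; pos_y_1 = 3; pos_z_1 = 6; width_1 = 3; depth_1 = 3; pos_x_2 = 4.5; pos_y_2 = 3.5; pos_z_2 = 3; radius_2 = 1.5; pos_x_3 = 7; pos_y_3 = 8; pos_z_3 = 4; depth_3 = 3.5; height_3 = 7; pos_x_4 = 3; pos_y_4 = 9; radius_4 = 2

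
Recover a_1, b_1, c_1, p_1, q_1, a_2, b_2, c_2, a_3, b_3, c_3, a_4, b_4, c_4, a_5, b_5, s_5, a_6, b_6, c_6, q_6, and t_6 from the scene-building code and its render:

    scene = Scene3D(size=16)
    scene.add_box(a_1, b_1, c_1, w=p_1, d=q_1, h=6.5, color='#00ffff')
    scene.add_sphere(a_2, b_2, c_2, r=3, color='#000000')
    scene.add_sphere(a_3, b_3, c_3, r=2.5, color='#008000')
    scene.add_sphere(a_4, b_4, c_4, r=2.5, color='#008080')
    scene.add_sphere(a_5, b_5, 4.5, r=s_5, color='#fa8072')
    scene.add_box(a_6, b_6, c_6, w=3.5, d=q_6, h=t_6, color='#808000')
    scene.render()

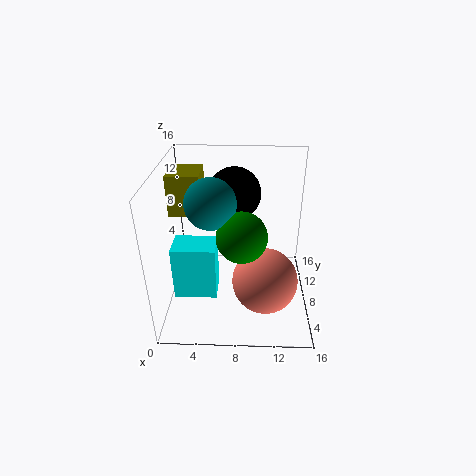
a_1 = 0.5; b_1 = 6.5; c_1 = 0.5; p_1 = 5; q_1 = 3.5; a_2 = 7.5; b_2 = 11; c_2 = 12; a_3 = 8.5; b_3 = 4; c_3 = 10.5; a_4 = 5.5; b_4 = 5; c_4 = 13.5; a_5 = 11; b_5 = 5; s_5 = 3.5; a_6 = 0.5; b_6 = 8; c_6 = 10.5; q_6 = 4; t_6 = 4.5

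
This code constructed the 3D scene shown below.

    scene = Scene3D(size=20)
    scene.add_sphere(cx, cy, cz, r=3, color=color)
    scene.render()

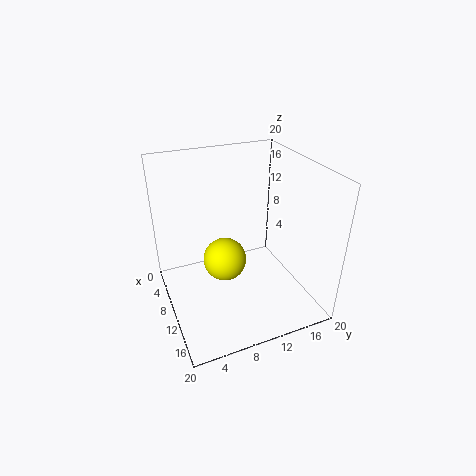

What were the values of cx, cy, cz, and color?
cx = 10
cy = 8
cz = 7
color = 'yellow'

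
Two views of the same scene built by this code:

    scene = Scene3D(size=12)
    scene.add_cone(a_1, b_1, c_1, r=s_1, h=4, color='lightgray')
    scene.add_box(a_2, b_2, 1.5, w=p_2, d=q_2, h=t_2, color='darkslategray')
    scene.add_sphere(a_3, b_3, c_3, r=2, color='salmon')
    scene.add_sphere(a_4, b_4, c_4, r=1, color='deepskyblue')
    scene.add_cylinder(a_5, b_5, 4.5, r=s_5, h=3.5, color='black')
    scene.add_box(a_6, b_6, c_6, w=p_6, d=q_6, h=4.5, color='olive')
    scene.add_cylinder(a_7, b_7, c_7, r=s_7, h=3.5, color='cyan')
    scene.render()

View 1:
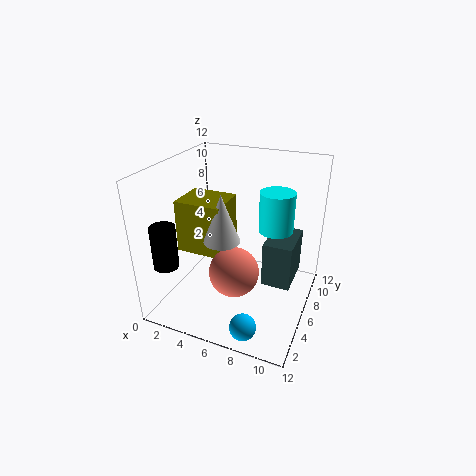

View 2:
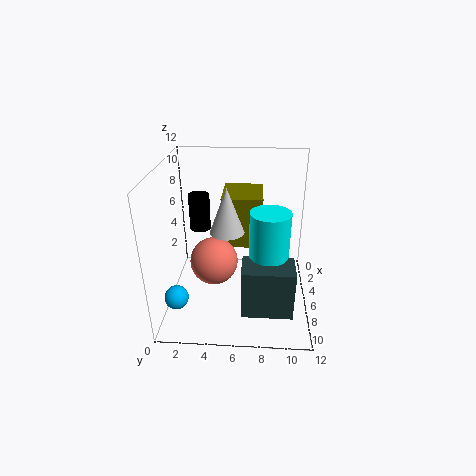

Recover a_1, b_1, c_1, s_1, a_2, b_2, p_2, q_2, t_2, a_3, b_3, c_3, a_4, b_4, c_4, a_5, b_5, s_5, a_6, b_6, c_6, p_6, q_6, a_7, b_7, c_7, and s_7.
a_1 = 5
b_1 = 5
c_1 = 6
s_1 = 1.5
a_2 = 8
b_2 = 6.5
p_2 = 2.5
q_2 = 4
t_2 = 4
a_3 = 6.5
b_3 = 4
c_3 = 4
a_4 = 8.5
b_4 = 1
c_4 = 1.5
a_5 = 1.5
b_5 = 2
s_5 = 1
a_6 = 1
b_6 = 4.5
c_6 = 4.5
p_6 = 4
q_6 = 3.5
a_7 = 8.5
b_7 = 8.5
c_7 = 6
s_7 = 1.5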